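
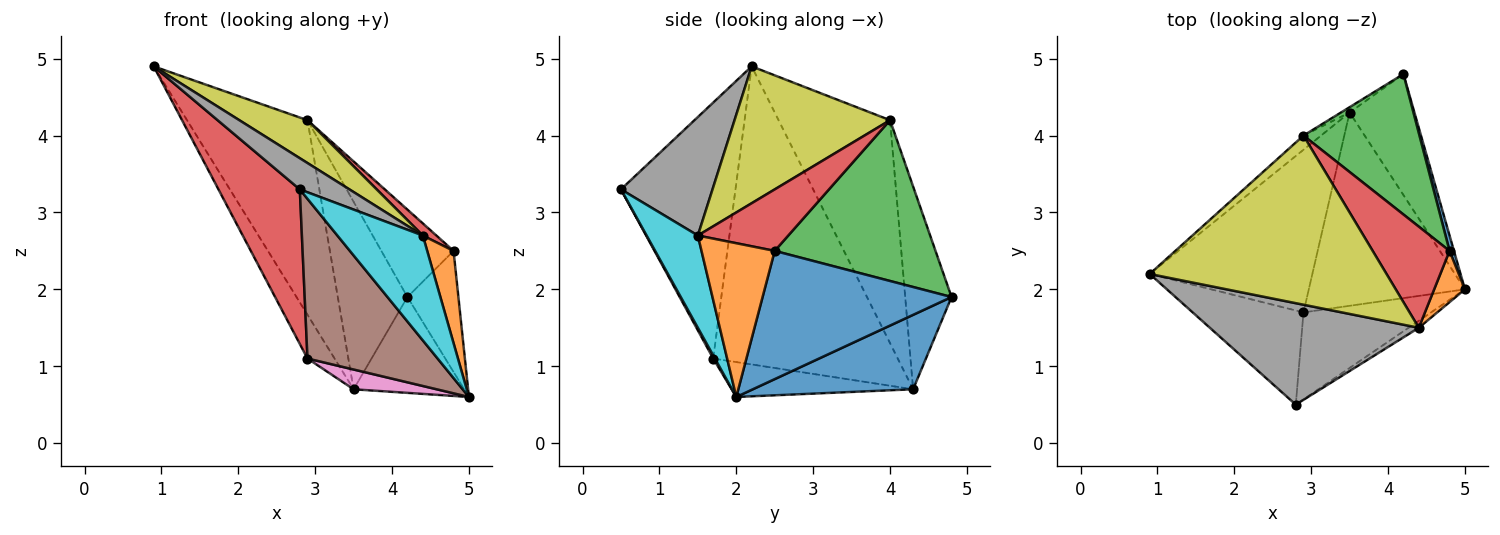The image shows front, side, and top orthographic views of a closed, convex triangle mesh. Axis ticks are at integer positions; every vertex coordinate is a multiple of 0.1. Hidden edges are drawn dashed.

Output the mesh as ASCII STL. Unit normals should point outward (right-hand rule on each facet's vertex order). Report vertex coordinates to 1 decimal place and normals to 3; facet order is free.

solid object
 facet normal 0.669 0.462 -0.583
  outer loop
   vertex 3.5 4.3 0.7
   vertex 4.2 4.8 1.9
   vertex 5.0 2.0 0.6
  endloop
 endfacet
 facet normal -0.678 0.733 -0.053
  outer loop
   vertex 2.9 4.0 4.2
   vertex 3.5 4.3 0.7
   vertex 0.9 2.2 4.9
  endloop
 endfacet
 facet normal -0.554 0.832 -0.024
  outer loop
   vertex 2.9 4.0 4.2
   vertex 4.2 4.8 1.9
   vertex 3.5 4.3 0.7
  endloop
 endfacet
 facet normal -0.769 -0.546 -0.333
  outer loop
   vertex 2.9 1.7 1.1
   vertex 2.8 0.5 3.3
   vertex 0.9 2.2 4.9
  endloop
 endfacet
 facet normal -0.871 0.128 -0.475
  outer loop
   vertex 2.9 1.7 1.1
   vertex 0.9 2.2 4.9
   vertex 3.5 4.3 0.7
  endloop
 endfacet
 facet normal 0.012 -0.878 -0.478
  outer loop
   vertex 2.9 1.7 1.1
   vertex 5.0 2.0 0.6
   vertex 2.8 0.5 3.3
  endloop
 endfacet
 facet normal -0.217 -0.099 -0.971
  outer loop
   vertex 2.9 1.7 1.1
   vertex 3.5 4.3 0.7
   vertex 5.0 2.0 0.6
  endloop
 endfacet
 facet normal 0.477 -0.258 0.840
  outer loop
   vertex 4.4 1.5 2.7
   vertex 0.9 2.2 4.9
   vertex 2.8 0.5 3.3
  endloop
 endfacet
 facet normal 0.489 -0.214 0.846
  outer loop
   vertex 4.4 1.5 2.7
   vertex 2.9 4.0 4.2
   vertex 0.9 2.2 4.9
  endloop
 endfacet
 facet normal 0.514 -0.856 -0.057
  outer loop
   vertex 4.4 1.5 2.7
   vertex 2.8 0.5 3.3
   vertex 5.0 2.0 0.6
  endloop
 endfacet
 facet normal 0.965 0.260 0.033
  outer loop
   vertex 4.8 2.5 2.5
   vertex 5.0 2.0 0.6
   vertex 4.2 4.8 1.9
  endloop
 endfacet
 facet normal 0.925 -0.333 0.185
  outer loop
   vertex 4.8 2.5 2.5
   vertex 4.4 1.5 2.7
   vertex 5.0 2.0 0.6
  endloop
 endfacet
 facet normal 0.762 0.342 0.550
  outer loop
   vertex 4.8 2.5 2.5
   vertex 4.2 4.8 1.9
   vertex 2.9 4.0 4.2
  endloop
 endfacet
 facet normal 0.622 -0.093 0.777
  outer loop
   vertex 4.8 2.5 2.5
   vertex 2.9 4.0 4.2
   vertex 4.4 1.5 2.7
  endloop
 endfacet
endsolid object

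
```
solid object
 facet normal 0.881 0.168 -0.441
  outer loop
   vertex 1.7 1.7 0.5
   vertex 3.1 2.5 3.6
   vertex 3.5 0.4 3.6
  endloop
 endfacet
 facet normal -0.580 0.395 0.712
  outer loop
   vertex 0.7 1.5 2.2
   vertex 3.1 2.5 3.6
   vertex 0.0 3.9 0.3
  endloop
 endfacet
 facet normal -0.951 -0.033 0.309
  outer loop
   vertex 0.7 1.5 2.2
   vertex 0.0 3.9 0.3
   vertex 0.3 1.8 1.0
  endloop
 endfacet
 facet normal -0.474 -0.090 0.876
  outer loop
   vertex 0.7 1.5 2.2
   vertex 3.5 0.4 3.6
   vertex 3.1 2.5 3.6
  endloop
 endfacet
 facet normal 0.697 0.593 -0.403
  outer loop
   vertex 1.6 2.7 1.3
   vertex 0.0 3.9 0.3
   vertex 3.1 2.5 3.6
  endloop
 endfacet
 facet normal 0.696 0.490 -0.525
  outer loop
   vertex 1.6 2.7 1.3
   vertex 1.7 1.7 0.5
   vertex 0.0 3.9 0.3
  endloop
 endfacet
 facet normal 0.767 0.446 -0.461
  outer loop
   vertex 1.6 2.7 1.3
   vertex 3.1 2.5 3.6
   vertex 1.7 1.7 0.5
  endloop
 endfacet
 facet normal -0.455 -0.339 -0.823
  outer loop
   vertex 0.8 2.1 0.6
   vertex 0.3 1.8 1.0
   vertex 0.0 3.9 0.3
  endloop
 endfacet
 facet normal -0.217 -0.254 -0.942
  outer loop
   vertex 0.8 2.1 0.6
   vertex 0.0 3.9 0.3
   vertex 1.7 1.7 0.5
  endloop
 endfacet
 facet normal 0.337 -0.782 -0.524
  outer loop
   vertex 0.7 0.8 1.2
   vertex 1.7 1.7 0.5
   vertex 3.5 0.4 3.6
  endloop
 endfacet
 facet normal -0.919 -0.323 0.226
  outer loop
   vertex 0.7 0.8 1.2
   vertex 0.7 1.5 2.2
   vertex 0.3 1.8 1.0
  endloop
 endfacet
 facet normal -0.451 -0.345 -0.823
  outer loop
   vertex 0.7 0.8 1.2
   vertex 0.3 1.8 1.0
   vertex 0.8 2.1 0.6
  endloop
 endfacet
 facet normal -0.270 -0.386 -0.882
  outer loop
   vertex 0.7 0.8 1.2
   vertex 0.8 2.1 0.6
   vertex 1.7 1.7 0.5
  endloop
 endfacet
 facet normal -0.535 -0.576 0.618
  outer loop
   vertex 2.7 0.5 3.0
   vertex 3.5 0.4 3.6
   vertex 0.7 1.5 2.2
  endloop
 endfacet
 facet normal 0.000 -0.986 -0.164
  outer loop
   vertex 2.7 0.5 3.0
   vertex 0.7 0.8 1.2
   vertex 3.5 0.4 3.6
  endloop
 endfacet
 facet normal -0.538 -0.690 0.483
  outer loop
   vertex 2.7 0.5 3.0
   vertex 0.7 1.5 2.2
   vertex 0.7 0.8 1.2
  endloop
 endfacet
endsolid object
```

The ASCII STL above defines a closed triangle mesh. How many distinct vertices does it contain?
10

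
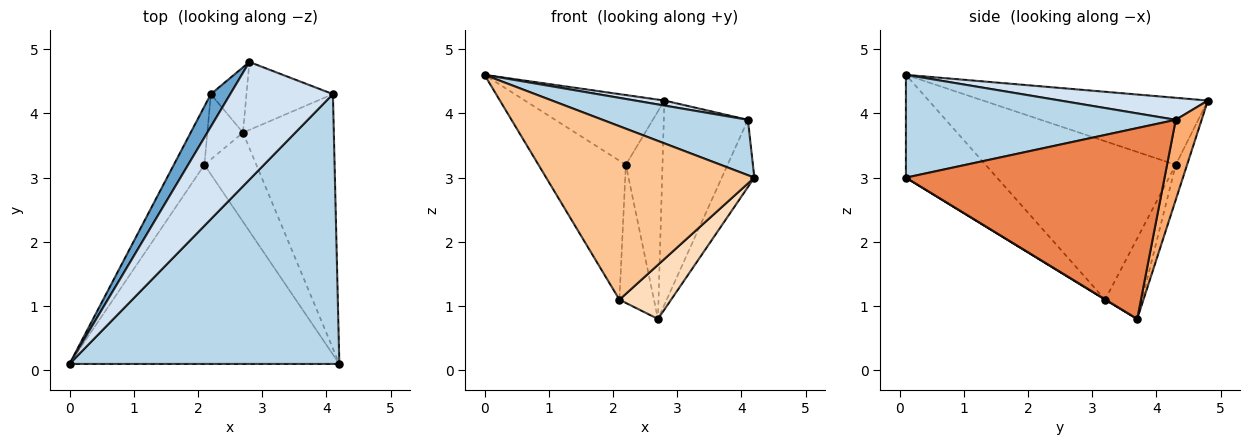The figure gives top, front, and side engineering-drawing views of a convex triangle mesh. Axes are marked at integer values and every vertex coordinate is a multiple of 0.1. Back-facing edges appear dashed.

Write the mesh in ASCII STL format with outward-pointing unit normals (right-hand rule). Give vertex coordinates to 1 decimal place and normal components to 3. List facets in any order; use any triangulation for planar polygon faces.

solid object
 facet normal -0.825 0.512 0.239
  outer loop
   vertex 2.2 4.3 3.2
   vertex 0.0 0.1 4.6
   vertex 2.8 4.8 4.2
  endloop
 endfacet
 facet normal -0.283 0.915 -0.288
  outer loop
   vertex 2.2 4.3 3.2
   vertex 2.8 4.8 4.2
   vertex 2.7 3.7 0.8
  endloop
 endfacet
 facet normal 0.350 -0.188 0.918
  outer loop
   vertex 4.1 4.3 3.9
   vertex 0.0 0.1 4.6
   vertex 4.2 0.1 3.0
  endloop
 endfacet
 facet normal 0.209 -0.042 0.977
  outer loop
   vertex 4.1 4.3 3.9
   vertex 2.8 4.8 4.2
   vertex 0.0 0.1 4.6
  endloop
 endfacet
 facet normal 0.897 0.113 -0.427
  outer loop
   vertex 4.1 4.3 3.9
   vertex 4.2 0.1 3.0
   vertex 2.7 3.7 0.8
  endloop
 endfacet
 facet normal 0.280 0.911 -0.303
  outer loop
   vertex 4.1 4.3 3.9
   vertex 2.7 3.7 0.8
   vertex 2.8 4.8 4.2
  endloop
 endfacet
 facet normal -0.276 -0.631 -0.725
  outer loop
   vertex 2.1 3.2 1.1
   vertex 4.2 0.1 3.0
   vertex 0.0 0.1 4.6
  endloop
 endfacet
 facet normal 0.006 -0.520 -0.854
  outer loop
   vertex 2.1 3.2 1.1
   vertex 2.7 3.7 0.8
   vertex 4.2 0.1 3.0
  endloop
 endfacet
 facet normal -0.895 0.411 -0.173
  outer loop
   vertex 2.1 3.2 1.1
   vertex 0.0 0.1 4.6
   vertex 2.2 4.3 3.2
  endloop
 endfacet
 facet normal -0.695 0.650 -0.307
  outer loop
   vertex 2.1 3.2 1.1
   vertex 2.2 4.3 3.2
   vertex 2.7 3.7 0.8
  endloop
 endfacet
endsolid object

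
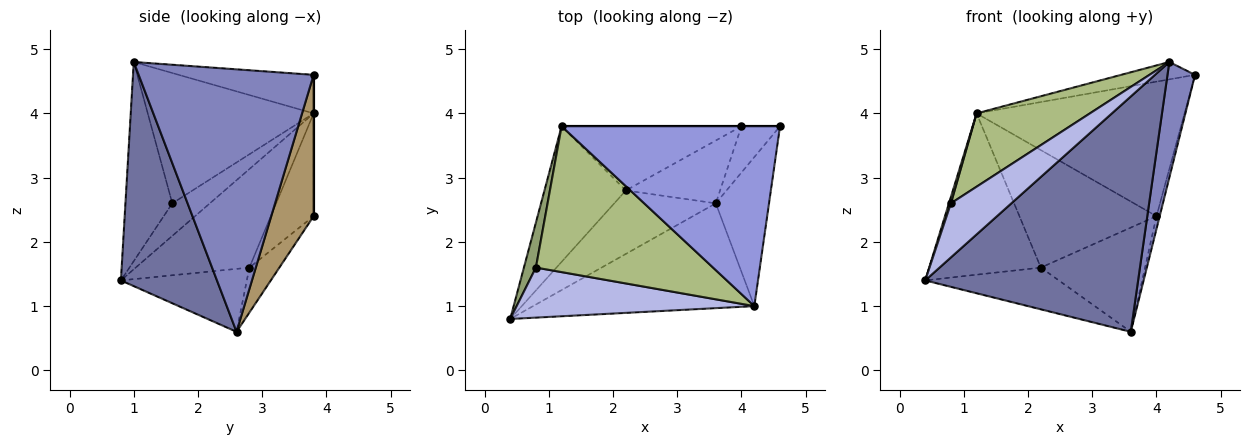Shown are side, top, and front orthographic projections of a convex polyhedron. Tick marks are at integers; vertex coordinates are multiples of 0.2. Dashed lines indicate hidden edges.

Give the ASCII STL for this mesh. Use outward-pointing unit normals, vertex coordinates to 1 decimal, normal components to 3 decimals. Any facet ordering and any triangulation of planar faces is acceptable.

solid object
 facet normal 0.381 -0.845 -0.376
  outer loop
   vertex 3.6 2.6 0.6
   vertex 4.2 1.0 4.8
   vertex 0.4 0.8 1.4
  endloop
 endfacet
 facet normal 0.969 -0.152 -0.196
  outer loop
   vertex 3.6 2.6 0.6
   vertex 4.6 3.8 4.6
   vertex 4.2 1.0 4.8
  endloop
 endfacet
 facet normal -0.173 0.095 0.980
  outer loop
   vertex 1.2 3.8 4.0
   vertex 4.2 1.0 4.8
   vertex 4.6 3.8 4.6
  endloop
 endfacet
 facet normal -0.494 -0.638 0.590
  outer loop
   vertex 0.8 1.6 2.6
   vertex 0.4 0.8 1.4
   vertex 4.2 1.0 4.8
  endloop
 endfacet
 facet normal -0.937 -0.049 0.345
  outer loop
   vertex 0.8 1.6 2.6
   vertex 1.2 3.8 4.0
   vertex 0.4 0.8 1.4
  endloop
 endfacet
 facet normal -0.549 -0.375 0.747
  outer loop
   vertex 0.8 1.6 2.6
   vertex 4.2 1.0 4.8
   vertex 1.2 3.8 4.0
  endloop
 endfacet
 facet normal -0.460 0.488 -0.742
  outer loop
   vertex 2.2 2.8 1.6
   vertex 3.6 2.6 0.6
   vertex 0.4 0.8 1.4
  endloop
 endfacet
 facet normal -0.615 0.604 -0.508
  outer loop
   vertex 2.2 2.8 1.6
   vertex 0.4 0.8 1.4
   vertex 1.2 3.8 4.0
  endloop
 endfacet
 facet normal 0.962 0.073 -0.262
  outer loop
   vertex 4.0 3.8 2.4
   vertex 4.6 3.8 4.6
   vertex 3.6 2.6 0.6
  endloop
 endfacet
 facet normal 0.000 1.000 0.000
  outer loop
   vertex 4.0 3.8 2.4
   vertex 1.2 3.8 4.0
   vertex 4.6 3.8 4.6
  endloop
 endfacet
 facet normal -0.239 0.832 -0.501
  outer loop
   vertex 4.0 3.8 2.4
   vertex 3.6 2.6 0.6
   vertex 2.2 2.8 1.6
  endloop
 endfacet
 facet normal -0.264 0.846 -0.463
  outer loop
   vertex 4.0 3.8 2.4
   vertex 2.2 2.8 1.6
   vertex 1.2 3.8 4.0
  endloop
 endfacet
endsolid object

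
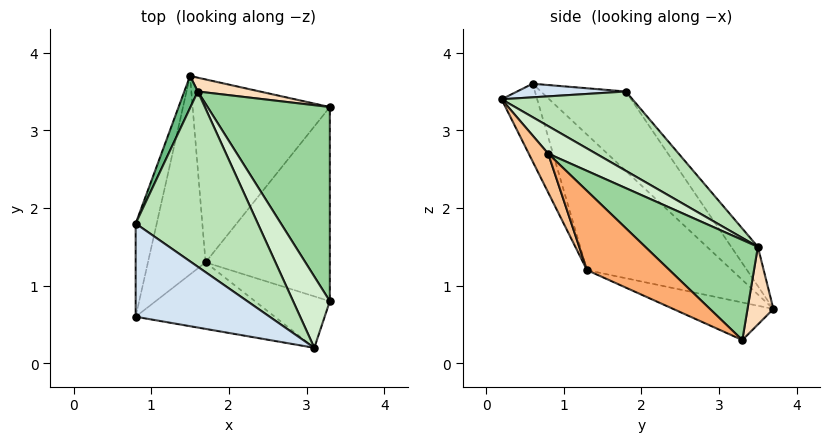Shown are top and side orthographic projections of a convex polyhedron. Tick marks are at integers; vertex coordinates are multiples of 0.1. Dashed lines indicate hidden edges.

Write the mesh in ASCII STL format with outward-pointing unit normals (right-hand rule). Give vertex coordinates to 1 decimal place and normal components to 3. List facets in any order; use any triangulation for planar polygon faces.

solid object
 facet normal -0.190 -0.921 -0.340
  outer loop
   vertex 1.7 1.3 1.2
   vertex 3.1 0.2 3.4
   vertex 0.8 0.6 3.6
  endloop
 endfacet
 facet normal -0.909 -0.156 -0.386
  outer loop
   vertex 1.7 1.3 1.2
   vertex 0.8 0.6 3.6
   vertex 1.5 3.7 0.7
  endloop
 endfacet
 facet normal -0.258 -0.218 -0.941
  outer loop
   vertex 1.7 1.3 1.2
   vertex 1.5 3.7 0.7
   vertex 3.3 3.3 0.3
  endloop
 endfacet
 facet normal 0.101 0.083 0.991
  outer loop
   vertex 0.8 1.8 3.5
   vertex 0.8 0.6 3.6
   vertex 3.1 0.2 3.4
  endloop
 endfacet
 facet normal -0.966 -0.021 -0.256
  outer loop
   vertex 0.8 1.8 3.5
   vertex 1.5 3.7 0.7
   vertex 0.8 0.6 3.6
  endloop
 endfacet
 facet normal 0.418 -0.629 -0.655
  outer loop
   vertex 3.3 0.8 2.7
   vertex 1.7 1.3 1.2
   vertex 3.3 3.3 0.3
  endloop
 endfacet
 facet normal 0.296 -0.765 -0.571
  outer loop
   vertex 3.3 0.8 2.7
   vertex 3.1 0.2 3.4
   vertex 1.7 1.3 1.2
  endloop
 endfacet
 facet normal 0.255 0.945 0.204
  outer loop
   vertex 1.6 3.5 1.5
   vertex 3.3 3.3 0.3
   vertex 1.5 3.7 0.7
  endloop
 endfacet
 facet normal -0.729 0.638 0.250
  outer loop
   vertex 1.6 3.5 1.5
   vertex 1.5 3.7 0.7
   vertex 0.8 1.8 3.5
  endloop
 endfacet
 facet normal 0.509 0.596 0.621
  outer loop
   vertex 1.6 3.5 1.5
   vertex 3.3 0.8 2.7
   vertex 3.3 3.3 0.3
  endloop
 endfacet
 facet normal 0.440 0.590 0.677
  outer loop
   vertex 1.6 3.5 1.5
   vertex 0.8 1.8 3.5
   vertex 3.1 0.2 3.4
  endloop
 endfacet
 facet normal 0.484 0.591 0.645
  outer loop
   vertex 1.6 3.5 1.5
   vertex 3.1 0.2 3.4
   vertex 3.3 0.8 2.7
  endloop
 endfacet
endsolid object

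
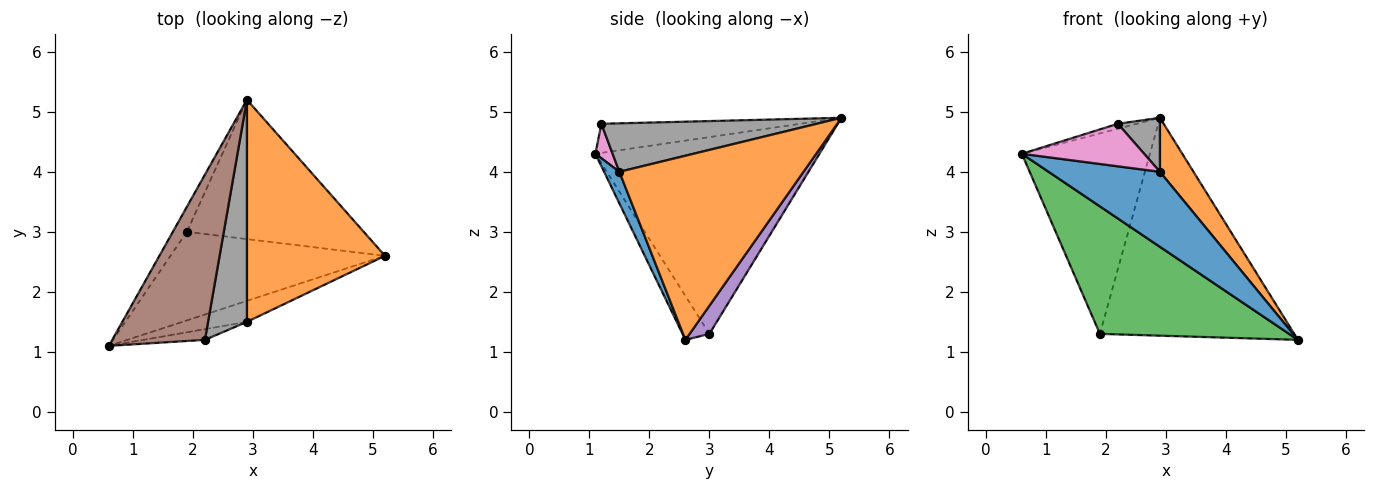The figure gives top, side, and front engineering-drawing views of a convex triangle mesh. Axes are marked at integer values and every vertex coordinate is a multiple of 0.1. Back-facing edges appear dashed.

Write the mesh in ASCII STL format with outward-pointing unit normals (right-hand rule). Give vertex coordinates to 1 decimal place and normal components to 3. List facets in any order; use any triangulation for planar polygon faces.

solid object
 facet normal 0.131 -0.955 -0.267
  outer loop
   vertex 2.9 1.5 4.0
   vertex 0.6 1.1 4.3
   vertex 5.2 2.6 1.2
  endloop
 endfacet
 facet normal 0.792 -0.144 0.594
  outer loop
   vertex 2.9 1.5 4.0
   vertex 5.2 2.6 1.2
   vertex 2.9 5.2 4.9
  endloop
 endfacet
 facet normal -0.116 -0.816 -0.567
  outer loop
   vertex 1.9 3.0 1.3
   vertex 5.2 2.6 1.2
   vertex 0.6 1.1 4.3
  endloop
 endfacet
 facet normal -0.867 0.495 -0.062
  outer loop
   vertex 1.9 3.0 1.3
   vertex 0.6 1.1 4.3
   vertex 2.9 5.2 4.9
  endloop
 endfacet
 facet normal 0.085 0.839 -0.537
  outer loop
   vertex 1.9 3.0 1.3
   vertex 2.9 5.2 4.9
   vertex 5.2 2.6 1.2
  endloop
 endfacet
 facet normal -0.300 0.029 0.954
  outer loop
   vertex 2.2 1.2 4.8
   vertex 2.9 5.2 4.9
   vertex 0.6 1.1 4.3
  endloop
 endfacet
 facet normal 0.136 -0.961 -0.242
  outer loop
   vertex 2.2 1.2 4.8
   vertex 0.6 1.1 4.3
   vertex 2.9 1.5 4.0
  endloop
 endfacet
 facet normal 0.771 -0.150 0.618
  outer loop
   vertex 2.2 1.2 4.8
   vertex 2.9 1.5 4.0
   vertex 2.9 5.2 4.9
  endloop
 endfacet
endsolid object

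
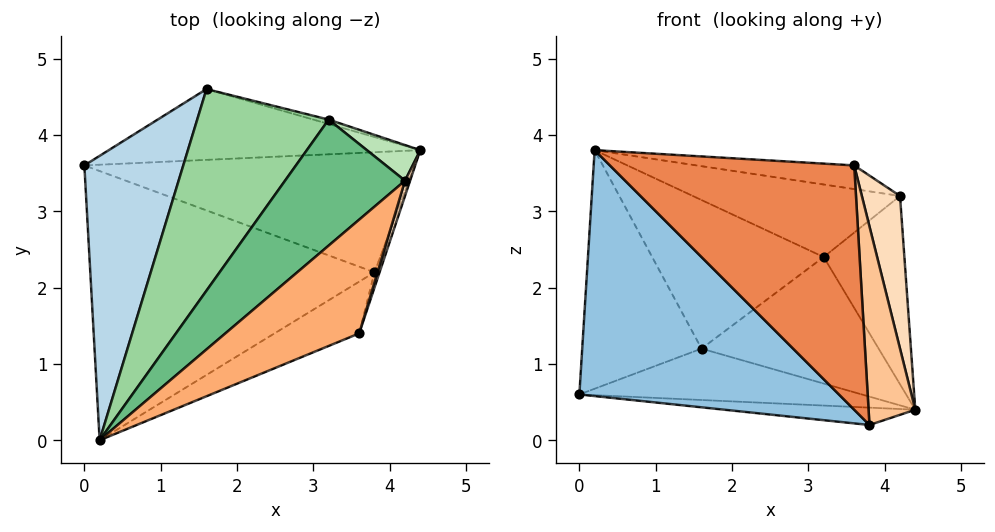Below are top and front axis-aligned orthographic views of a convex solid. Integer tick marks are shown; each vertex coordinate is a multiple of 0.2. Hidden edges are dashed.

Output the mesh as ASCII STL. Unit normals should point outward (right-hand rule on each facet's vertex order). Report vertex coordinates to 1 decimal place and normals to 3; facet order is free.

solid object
 facet normal -0.051 0.143 -0.988
  outer loop
   vertex 3.8 2.2 0.2
   vertex 0.0 3.6 0.6
   vertex 4.4 3.8 0.4
  endloop
 endfacet
 facet normal -0.310 -0.641 -0.702
  outer loop
   vertex 3.8 2.2 0.2
   vertex 0.2 0.0 3.8
   vertex 0.0 3.6 0.6
  endloop
 endfacet
 facet normal -0.567 0.529 0.631
  outer loop
   vertex 1.6 4.6 1.2
   vertex 0.0 3.6 0.6
   vertex 0.2 0.0 3.8
  endloop
 endfacet
 facet normal -0.063 0.586 -0.808
  outer loop
   vertex 1.6 4.6 1.2
   vertex 4.4 3.8 0.4
   vertex 0.0 3.6 0.6
  endloop
 endfacet
 facet normal 0.364 -0.911 -0.193
  outer loop
   vertex 3.6 1.4 3.6
   vertex 0.2 0.0 3.8
   vertex 3.8 2.2 0.2
  endloop
 endfacet
 facet normal -0.026 0.204 0.979
  outer loop
   vertex 3.6 1.4 3.6
   vertex 4.2 3.4 3.2
   vertex 0.2 0.0 3.8
  endloop
 endfacet
 facet normal 0.937 -0.348 -0.027
  outer loop
   vertex 3.6 1.4 3.6
   vertex 3.8 2.2 0.2
   vertex 4.4 3.8 0.4
  endloop
 endfacet
 facet normal 0.959 -0.282 0.028
  outer loop
   vertex 3.6 1.4 3.6
   vertex 4.4 3.8 0.4
   vertex 4.2 3.4 3.2
  endloop
 endfacet
 facet normal -0.282 0.479 0.831
  outer loop
   vertex 3.2 4.2 2.4
   vertex 0.2 0.0 3.8
   vertex 4.2 3.4 3.2
  endloop
 endfacet
 facet normal -0.414 0.540 0.733
  outer loop
   vertex 3.2 4.2 2.4
   vertex 1.6 4.6 1.2
   vertex 0.2 0.0 3.8
  endloop
 endfacet
 facet normal 0.537 0.829 0.157
  outer loop
   vertex 3.2 4.2 2.4
   vertex 4.2 3.4 3.2
   vertex 4.4 3.8 0.4
  endloop
 endfacet
 facet normal 0.266 0.963 -0.033
  outer loop
   vertex 3.2 4.2 2.4
   vertex 4.4 3.8 0.4
   vertex 1.6 4.6 1.2
  endloop
 endfacet
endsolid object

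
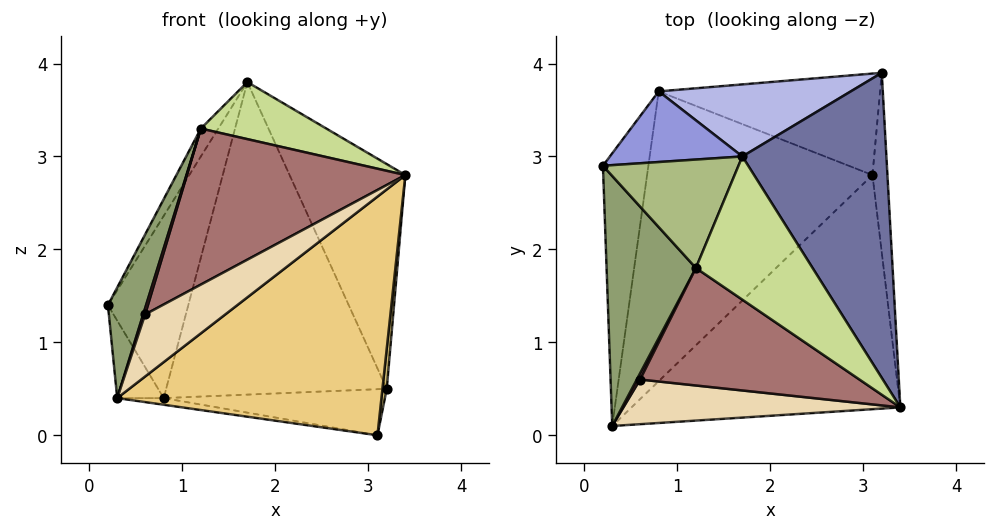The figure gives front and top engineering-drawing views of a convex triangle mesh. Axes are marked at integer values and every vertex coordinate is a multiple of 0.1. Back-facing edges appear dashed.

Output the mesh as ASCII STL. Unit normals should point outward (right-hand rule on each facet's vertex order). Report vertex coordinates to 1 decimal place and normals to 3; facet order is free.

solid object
 facet normal 0.817 0.342 0.465
  outer loop
   vertex 1.7 3.0 3.8
   vertex 3.4 0.3 2.8
   vertex 3.2 3.9 0.5
  endloop
 endfacet
 facet normal -0.891 0.124 -0.436
  outer loop
   vertex 0.8 3.7 0.4
   vertex 0.3 0.1 0.4
   vertex 0.2 2.9 1.4
  endloop
 endfacet
 facet normal -0.539 0.785 0.304
  outer loop
   vertex 0.8 3.7 0.4
   vertex 0.2 2.9 1.4
   vertex 1.7 3.0 3.8
  endloop
 endfacet
 facet normal -0.090 0.970 0.224
  outer loop
   vertex 0.8 3.7 0.4
   vertex 1.7 3.0 3.8
   vertex 3.2 3.9 0.5
  endloop
 endfacet
 facet normal -0.909 -0.169 0.381
  outer loop
   vertex 1.2 1.8 3.3
   vertex 0.2 2.9 1.4
   vertex 0.3 0.1 0.4
  endloop
 endfacet
 facet normal -0.843 0.134 0.521
  outer loop
   vertex 1.2 1.8 3.3
   vertex 1.7 3.0 3.8
   vertex 0.2 2.9 1.4
  endloop
 endfacet
 facet normal -0.041 -0.370 0.928
  outer loop
   vertex 1.2 1.8 3.3
   vertex 3.4 0.3 2.8
   vertex 1.7 3.0 3.8
  endloop
 endfacet
 facet normal 0.003 0.414 -0.910
  outer loop
   vertex 3.1 2.8 0.0
   vertex 0.8 3.7 0.4
   vertex 3.2 3.9 0.5
  endloop
 endfacet
 facet normal -0.163 0.023 -0.986
  outer loop
   vertex 3.1 2.8 0.0
   vertex 0.3 0.1 0.4
   vertex 0.8 3.7 0.4
  endloop
 endfacet
 facet normal 0.991 -0.030 -0.133
  outer loop
   vertex 3.1 2.8 0.0
   vertex 3.2 3.9 0.5
   vertex 3.4 0.3 2.8
  endloop
 endfacet
 facet normal 0.507 -0.615 -0.604
  outer loop
   vertex 3.1 2.8 0.0
   vertex 3.4 0.3 2.8
   vertex 0.3 0.1 0.4
  endloop
 endfacet
 facet normal -0.371 -0.754 0.542
  outer loop
   vertex 0.6 0.6 1.3
   vertex 0.3 0.1 0.4
   vertex 3.4 0.3 2.8
  endloop
 endfacet
 facet normal -0.378 -0.740 0.557
  outer loop
   vertex 0.6 0.6 1.3
   vertex 3.4 0.3 2.8
   vertex 1.2 1.8 3.3
  endloop
 endfacet
 facet normal -0.686 -0.514 0.514
  outer loop
   vertex 0.6 0.6 1.3
   vertex 1.2 1.8 3.3
   vertex 0.3 0.1 0.4
  endloop
 endfacet
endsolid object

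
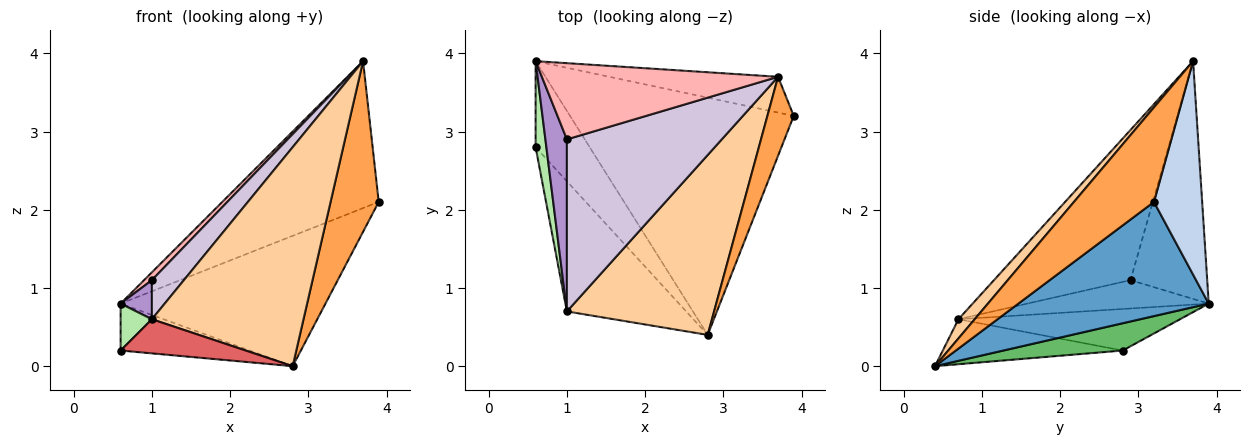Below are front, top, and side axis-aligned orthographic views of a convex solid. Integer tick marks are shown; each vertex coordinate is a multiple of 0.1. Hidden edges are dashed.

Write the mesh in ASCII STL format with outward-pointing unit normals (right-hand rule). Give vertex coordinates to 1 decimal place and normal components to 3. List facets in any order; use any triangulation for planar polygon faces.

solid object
 facet normal 0.408 0.440 -0.800
  outer loop
   vertex 2.8 0.4 0.0
   vertex 0.6 3.9 0.8
   vertex 3.9 3.2 2.1
  endloop
 endfacet
 facet normal 0.287 0.931 -0.227
  outer loop
   vertex 3.7 3.7 3.9
   vertex 3.9 3.2 2.1
   vertex 0.6 3.9 0.8
  endloop
 endfacet
 facet normal 0.834 -0.501 0.232
  outer loop
   vertex 3.7 3.7 3.9
   vertex 2.8 0.4 0.0
   vertex 3.9 3.2 2.1
  endloop
 endfacet
 facet normal 0.083 -0.770 0.633
  outer loop
   vertex 1.0 0.7 0.6
   vertex 2.8 0.4 0.0
   vertex 3.7 3.7 3.9
  endloop
 endfacet
 facet normal 0.405 0.438 -0.803
  outer loop
   vertex 0.6 2.8 0.2
   vertex 0.6 3.9 0.8
   vertex 2.8 0.4 0.0
  endloop
 endfacet
 facet normal -0.959 -0.135 0.248
  outer loop
   vertex 0.6 2.8 0.2
   vertex 1.0 0.7 0.6
   vertex 0.6 3.9 0.8
  endloop
 endfacet
 facet normal -0.343 -0.238 -0.909
  outer loop
   vertex 0.6 2.8 0.2
   vertex 2.8 0.4 0.0
   vertex 1.0 0.7 0.6
  endloop
 endfacet
 facet normal -0.708 -0.072 0.703
  outer loop
   vertex 1.0 2.9 1.1
   vertex 3.7 3.7 3.9
   vertex 0.6 3.9 0.8
  endloop
 endfacet
 facet normal -0.789 -0.136 0.599
  outer loop
   vertex 1.0 2.9 1.1
   vertex 0.6 3.9 0.8
   vertex 1.0 0.7 0.6
  endloop
 endfacet
 facet normal -0.687 -0.161 0.709
  outer loop
   vertex 1.0 2.9 1.1
   vertex 1.0 0.7 0.6
   vertex 3.7 3.7 3.9
  endloop
 endfacet
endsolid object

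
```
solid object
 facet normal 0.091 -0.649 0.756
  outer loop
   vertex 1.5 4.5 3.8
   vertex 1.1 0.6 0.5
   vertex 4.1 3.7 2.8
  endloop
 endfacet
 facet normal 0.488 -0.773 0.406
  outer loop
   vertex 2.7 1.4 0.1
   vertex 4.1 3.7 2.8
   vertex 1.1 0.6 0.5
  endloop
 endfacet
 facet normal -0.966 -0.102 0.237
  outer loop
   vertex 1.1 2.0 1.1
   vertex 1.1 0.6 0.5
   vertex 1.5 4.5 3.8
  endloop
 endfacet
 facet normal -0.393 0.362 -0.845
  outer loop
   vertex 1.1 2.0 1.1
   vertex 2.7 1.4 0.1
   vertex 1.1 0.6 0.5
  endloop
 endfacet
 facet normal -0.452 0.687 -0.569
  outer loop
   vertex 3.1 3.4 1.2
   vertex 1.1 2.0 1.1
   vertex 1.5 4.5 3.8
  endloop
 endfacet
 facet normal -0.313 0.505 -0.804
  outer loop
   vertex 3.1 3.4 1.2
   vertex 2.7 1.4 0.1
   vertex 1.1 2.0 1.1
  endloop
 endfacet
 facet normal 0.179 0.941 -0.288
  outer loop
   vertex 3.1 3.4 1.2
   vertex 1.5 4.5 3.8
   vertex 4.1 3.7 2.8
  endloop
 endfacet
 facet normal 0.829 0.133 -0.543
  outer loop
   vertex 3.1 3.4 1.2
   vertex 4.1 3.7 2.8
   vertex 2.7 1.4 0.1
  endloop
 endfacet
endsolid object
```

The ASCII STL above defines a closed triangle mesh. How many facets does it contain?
8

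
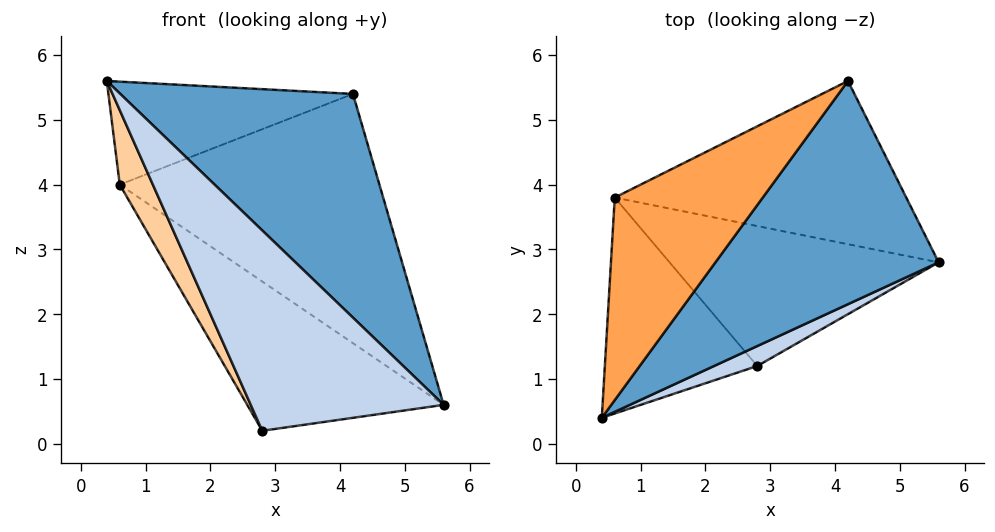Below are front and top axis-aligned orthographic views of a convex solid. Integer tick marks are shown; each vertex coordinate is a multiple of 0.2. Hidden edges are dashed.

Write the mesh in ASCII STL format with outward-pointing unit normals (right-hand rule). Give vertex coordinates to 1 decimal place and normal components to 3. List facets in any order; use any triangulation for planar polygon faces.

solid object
 facet normal 0.709 -0.499 0.498
  outer loop
   vertex 4.2 5.6 5.4
   vertex 0.4 0.4 5.6
   vertex 5.6 2.8 0.6
  endloop
 endfacet
 facet normal 0.485 -0.870 0.087
  outer loop
   vertex 2.8 1.2 0.2
   vertex 5.6 2.8 0.6
   vertex 0.4 0.4 5.6
  endloop
 endfacet
 facet normal -0.497 0.393 0.773
  outer loop
   vertex 0.6 3.8 4.0
   vertex 0.4 0.4 5.6
   vertex 4.2 5.6 5.4
  endloop
 endfacet
 facet normal -0.896 -0.145 -0.420
  outer loop
   vertex 0.6 3.8 4.0
   vertex 2.8 1.2 0.2
   vertex 0.4 0.4 5.6
  endloop
 endfacet
 facet normal -0.201 0.819 -0.537
  outer loop
   vertex 0.6 3.8 4.0
   vertex 4.2 5.6 5.4
   vertex 5.6 2.8 0.6
  endloop
 endfacet
 facet normal -0.304 0.695 -0.652
  outer loop
   vertex 0.6 3.8 4.0
   vertex 5.6 2.8 0.6
   vertex 2.8 1.2 0.2
  endloop
 endfacet
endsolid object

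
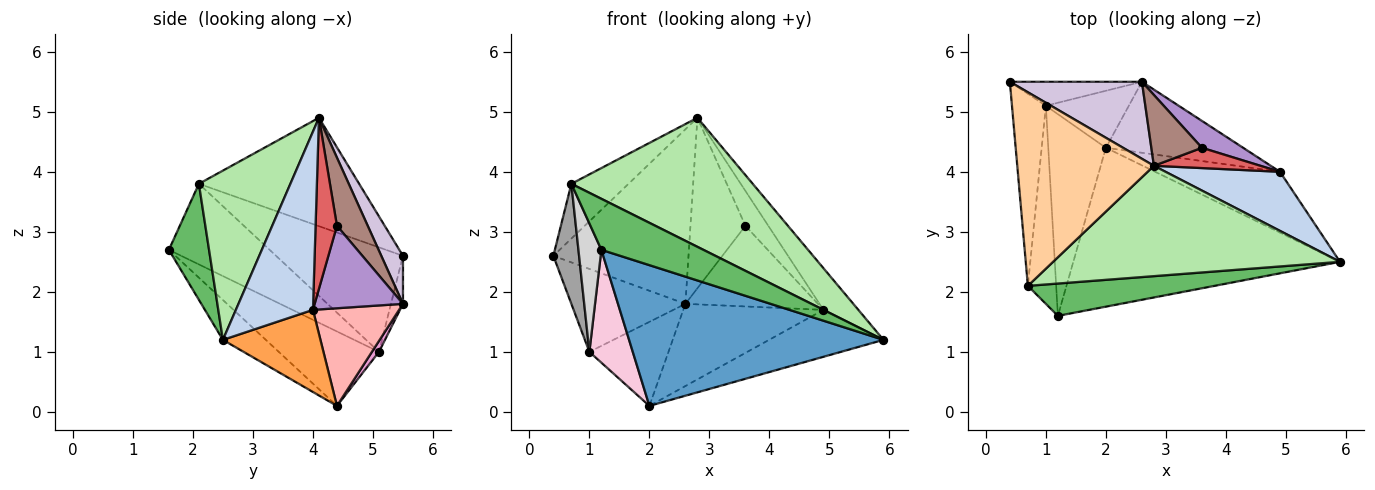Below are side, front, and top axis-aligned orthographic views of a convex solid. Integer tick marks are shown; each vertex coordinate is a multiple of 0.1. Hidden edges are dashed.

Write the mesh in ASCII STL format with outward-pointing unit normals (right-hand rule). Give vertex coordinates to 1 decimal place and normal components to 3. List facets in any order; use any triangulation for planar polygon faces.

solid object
 facet normal -0.111 -0.659 -0.744
  outer loop
   vertex 2.0 4.4 0.1
   vertex 5.9 2.5 1.2
   vertex 1.2 1.6 2.7
  endloop
 endfacet
 facet normal 0.786 0.356 0.505
  outer loop
   vertex 4.9 4.0 1.7
   vertex 2.8 4.1 4.9
   vertex 5.9 2.5 1.2
  endloop
 endfacet
 facet normal 0.462 0.542 -0.702
  outer loop
   vertex 4.9 4.0 1.7
   vertex 5.9 2.5 1.2
   vertex 2.0 4.4 0.1
  endloop
 endfacet
 facet normal -0.607 0.216 0.765
  outer loop
   vertex 0.7 2.1 3.8
   vertex 2.8 4.1 4.9
   vertex 0.4 5.5 2.6
  endloop
 endfacet
 facet normal 0.316 -0.802 0.508
  outer loop
   vertex 0.7 2.1 3.8
   vertex 1.2 1.6 2.7
   vertex 5.9 2.5 1.2
  endloop
 endfacet
 facet normal 0.358 -0.710 0.607
  outer loop
   vertex 0.7 2.1 3.8
   vertex 5.9 2.5 1.2
   vertex 2.8 4.1 4.9
  endloop
 endfacet
 facet normal 0.628 0.672 0.391
  outer loop
   vertex 3.6 4.4 3.1
   vertex 2.8 4.1 4.9
   vertex 4.9 4.0 1.7
  endloop
 endfacet
 facet normal 0.422 0.686 -0.593
  outer loop
   vertex 2.6 5.5 1.8
   vertex 4.9 4.0 1.7
   vertex 2.0 4.4 0.1
  endloop
 endfacet
 facet normal 0.535 0.802 0.267
  outer loop
   vertex 2.6 5.5 1.8
   vertex 3.6 4.4 3.1
   vertex 4.9 4.0 1.7
  endloop
 endfacet
 facet normal 0.145 0.905 0.399
  outer loop
   vertex 2.6 5.5 1.8
   vertex 0.4 5.5 2.6
   vertex 2.8 4.1 4.9
  endloop
 endfacet
 facet normal 0.459 0.820 0.341
  outer loop
   vertex 2.6 5.5 1.8
   vertex 2.8 4.1 4.9
   vertex 3.6 4.4 3.1
  endloop
 endfacet
 facet normal -0.101 0.956 -0.277
  outer loop
   vertex 1.0 5.1 1.0
   vertex 0.4 5.5 2.6
   vertex 2.6 5.5 1.8
  endloop
 endfacet
 facet normal 0.074 0.825 -0.560
  outer loop
   vertex 1.0 5.1 1.0
   vertex 2.6 5.5 1.8
   vertex 2.0 4.4 0.1
  endloop
 endfacet
 facet normal -0.748 -0.324 -0.579
  outer loop
   vertex 1.0 5.1 1.0
   vertex 2.0 4.4 0.1
   vertex 1.2 1.6 2.7
  endloop
 endfacet
 facet normal -0.934 -0.189 -0.303
  outer loop
   vertex 1.0 5.1 1.0
   vertex 0.7 2.1 3.8
   vertex 0.4 5.5 2.6
  endloop
 endfacet
 facet normal -0.923 -0.210 -0.324
  outer loop
   vertex 1.0 5.1 1.0
   vertex 1.2 1.6 2.7
   vertex 0.7 2.1 3.8
  endloop
 endfacet
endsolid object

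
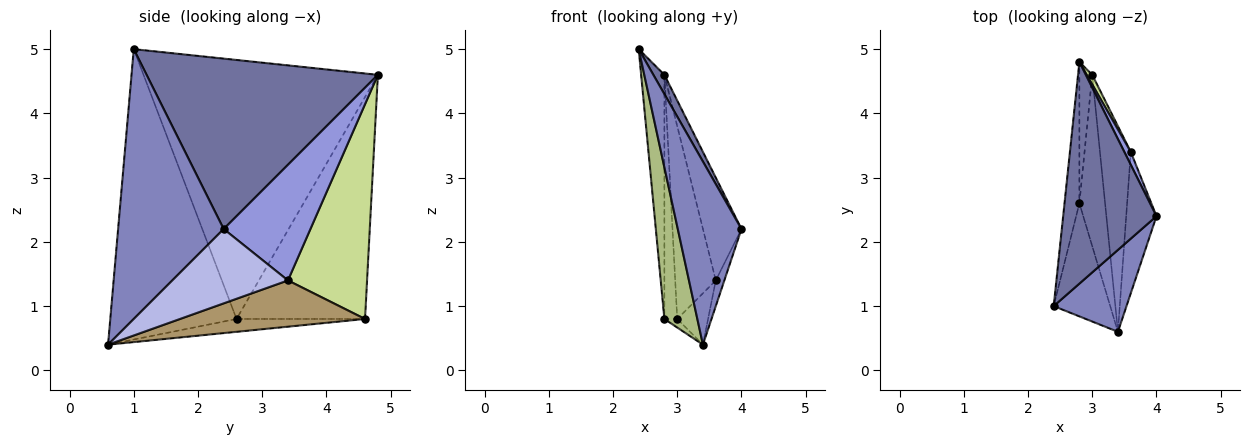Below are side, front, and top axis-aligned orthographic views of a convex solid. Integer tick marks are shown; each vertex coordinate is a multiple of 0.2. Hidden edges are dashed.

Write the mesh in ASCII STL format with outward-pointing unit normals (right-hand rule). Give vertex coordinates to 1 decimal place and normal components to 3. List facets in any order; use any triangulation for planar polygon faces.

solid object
 facet normal 0.876 -0.042 0.480
  outer loop
   vertex 2.8 4.8 4.6
   vertex 2.4 1.0 5.0
   vertex 4.0 2.4 2.2
  endloop
 endfacet
 facet normal 0.834 -0.503 0.225
  outer loop
   vertex 3.4 0.6 0.4
   vertex 4.0 2.4 2.2
   vertex 2.4 1.0 5.0
  endloop
 endfacet
 facet normal 0.913 0.406 0.051
  outer loop
   vertex 3.6 3.4 1.4
   vertex 2.8 4.8 4.6
   vertex 4.0 2.4 2.2
  endloop
 endfacet
 facet normal 0.924 0.068 -0.376
  outer loop
   vertex 3.6 3.4 1.4
   vertex 4.0 2.4 2.2
   vertex 3.4 0.6 0.4
  endloop
 endfacet
 facet normal -0.993 0.099 -0.057
  outer loop
   vertex 2.8 2.6 0.8
   vertex 2.4 1.0 5.0
   vertex 2.8 4.8 4.6
  endloop
 endfacet
 facet normal -0.951 -0.248 -0.185
  outer loop
   vertex 2.8 2.6 0.8
   vertex 3.4 0.6 0.4
   vertex 2.4 1.0 5.0
  endloop
 endfacet
 facet normal 0.890 0.456 0.023
  outer loop
   vertex 3.0 4.6 0.8
   vertex 2.8 4.8 4.6
   vertex 3.6 3.4 1.4
  endloop
 endfacet
 facet normal -0.993 0.099 -0.058
  outer loop
   vertex 3.0 4.6 0.8
   vertex 2.8 2.6 0.8
   vertex 2.8 4.8 4.6
  endloop
 endfacet
 facet normal 0.824 0.137 -0.549
  outer loop
   vertex 3.0 4.6 0.8
   vertex 3.6 3.4 1.4
   vertex 3.4 0.6 0.4
  endloop
 endfacet
 facet normal -0.447 0.045 -0.894
  outer loop
   vertex 3.0 4.6 0.8
   vertex 3.4 0.6 0.4
   vertex 2.8 2.6 0.8
  endloop
 endfacet
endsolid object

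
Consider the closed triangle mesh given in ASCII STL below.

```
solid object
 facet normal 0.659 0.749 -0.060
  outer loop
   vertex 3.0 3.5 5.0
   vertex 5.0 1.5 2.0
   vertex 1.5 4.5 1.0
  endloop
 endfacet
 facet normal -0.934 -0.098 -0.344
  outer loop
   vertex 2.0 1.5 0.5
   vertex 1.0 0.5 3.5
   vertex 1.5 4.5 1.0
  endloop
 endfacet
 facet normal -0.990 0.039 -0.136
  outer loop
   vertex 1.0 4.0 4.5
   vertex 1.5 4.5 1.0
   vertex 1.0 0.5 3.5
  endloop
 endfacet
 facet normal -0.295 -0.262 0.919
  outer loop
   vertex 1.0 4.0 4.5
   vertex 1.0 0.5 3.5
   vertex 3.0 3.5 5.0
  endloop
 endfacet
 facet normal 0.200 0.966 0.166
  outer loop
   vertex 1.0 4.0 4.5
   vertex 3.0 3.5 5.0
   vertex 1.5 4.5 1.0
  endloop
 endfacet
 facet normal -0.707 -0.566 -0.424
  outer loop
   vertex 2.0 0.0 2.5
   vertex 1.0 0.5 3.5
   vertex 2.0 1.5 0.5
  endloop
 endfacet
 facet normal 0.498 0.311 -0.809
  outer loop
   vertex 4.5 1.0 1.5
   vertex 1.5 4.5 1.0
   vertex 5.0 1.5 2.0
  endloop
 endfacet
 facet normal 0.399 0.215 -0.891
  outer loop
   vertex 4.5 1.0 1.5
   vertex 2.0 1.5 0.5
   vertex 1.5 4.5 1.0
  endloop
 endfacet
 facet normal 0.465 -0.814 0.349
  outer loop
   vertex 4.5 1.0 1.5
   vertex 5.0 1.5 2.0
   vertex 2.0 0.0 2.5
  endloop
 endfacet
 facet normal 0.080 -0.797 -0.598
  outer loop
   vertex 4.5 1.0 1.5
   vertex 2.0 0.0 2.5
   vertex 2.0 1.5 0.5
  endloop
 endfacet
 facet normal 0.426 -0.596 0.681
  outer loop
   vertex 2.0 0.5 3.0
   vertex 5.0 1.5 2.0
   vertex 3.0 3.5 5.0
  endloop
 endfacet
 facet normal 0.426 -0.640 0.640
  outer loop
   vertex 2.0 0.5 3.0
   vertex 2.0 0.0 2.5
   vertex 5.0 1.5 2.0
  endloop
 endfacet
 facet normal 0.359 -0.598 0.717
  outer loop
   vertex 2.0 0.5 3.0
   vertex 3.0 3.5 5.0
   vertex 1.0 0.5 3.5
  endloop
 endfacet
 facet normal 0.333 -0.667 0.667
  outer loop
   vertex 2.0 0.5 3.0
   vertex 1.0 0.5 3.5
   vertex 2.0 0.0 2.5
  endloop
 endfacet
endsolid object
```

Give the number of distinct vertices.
9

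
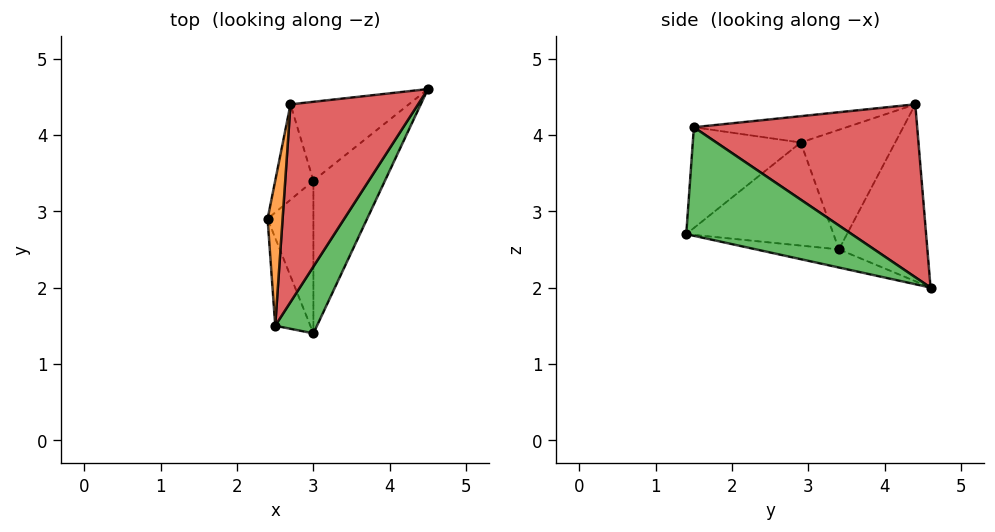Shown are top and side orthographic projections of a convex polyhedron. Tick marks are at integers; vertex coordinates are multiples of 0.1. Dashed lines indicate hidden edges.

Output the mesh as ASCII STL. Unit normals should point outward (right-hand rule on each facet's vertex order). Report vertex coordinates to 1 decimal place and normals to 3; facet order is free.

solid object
 facet normal -0.938 -0.114 -0.327
  outer loop
   vertex 2.5 1.5 4.1
   vertex 2.4 2.9 3.9
   vertex 3.0 1.4 2.7
  endloop
 endfacet
 facet normal -0.869 0.009 0.495
  outer loop
   vertex 2.5 1.5 4.1
   vertex 2.7 4.4 4.4
   vertex 2.4 2.9 3.9
  endloop
 endfacet
 facet normal 0.878 -0.338 0.338
  outer loop
   vertex 2.5 1.5 4.1
   vertex 3.0 1.4 2.7
   vertex 4.5 4.6 2.0
  endloop
 endfacet
 facet normal 0.799 -0.116 0.590
  outer loop
   vertex 2.5 1.5 4.1
   vertex 4.5 4.6 2.0
   vertex 2.7 4.4 4.4
  endloop
 endfacet
 facet normal -0.913 -0.041 -0.406
  outer loop
   vertex 3.0 3.4 2.5
   vertex 3.0 1.4 2.7
   vertex 2.4 2.9 3.9
  endloop
 endfacet
 facet normal -0.244 -0.096 -0.965
  outer loop
   vertex 3.0 3.4 2.5
   vertex 4.5 4.6 2.0
   vertex 3.0 1.4 2.7
  endloop
 endfacet
 facet normal -0.915 0.280 -0.292
  outer loop
   vertex 3.0 3.4 2.5
   vertex 2.4 2.9 3.9
   vertex 2.7 4.4 4.4
  endloop
 endfacet
 facet normal -0.647 0.628 -0.433
  outer loop
   vertex 3.0 3.4 2.5
   vertex 2.7 4.4 4.4
   vertex 4.5 4.6 2.0
  endloop
 endfacet
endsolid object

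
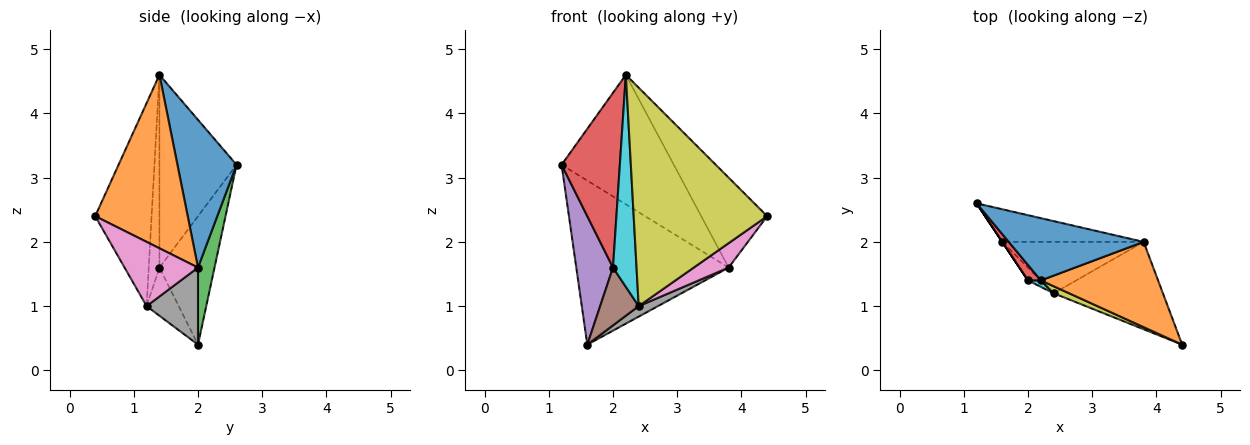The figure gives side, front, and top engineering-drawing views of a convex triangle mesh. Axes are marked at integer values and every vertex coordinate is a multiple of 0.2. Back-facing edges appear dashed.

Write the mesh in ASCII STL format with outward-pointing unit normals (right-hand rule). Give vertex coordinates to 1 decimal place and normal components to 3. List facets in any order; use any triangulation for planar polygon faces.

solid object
 facet normal 0.429 0.814 0.392
  outer loop
   vertex 3.8 2.0 1.6
   vertex 1.2 2.6 3.2
   vertex 2.2 1.4 4.6
  endloop
 endfacet
 facet normal 0.713 0.509 0.482
  outer loop
   vertex 3.8 2.0 1.6
   vertex 2.2 1.4 4.6
   vertex 4.4 0.4 2.4
  endloop
 endfacet
 facet normal 0.106 0.975 -0.194
  outer loop
   vertex 3.8 2.0 1.6
   vertex 1.6 2.0 0.4
   vertex 1.2 2.6 3.2
  endloop
 endfacet
 facet normal -0.797 -0.602 0.053
  outer loop
   vertex 2.0 1.4 1.6
   vertex 2.2 1.4 4.6
   vertex 1.2 2.6 3.2
  endloop
 endfacet
 facet normal -0.832 -0.555 0.000
  outer loop
   vertex 2.0 1.4 1.6
   vertex 1.2 2.6 3.2
   vertex 1.6 2.0 0.4
  endloop
 endfacet
 facet normal -0.631 -0.757 -0.168
  outer loop
   vertex 2.4 1.2 1.0
   vertex 2.0 1.4 1.6
   vertex 1.6 2.0 0.4
  endloop
 endfacet
 facet normal 0.493 -0.234 -0.838
  outer loop
   vertex 2.4 1.2 1.0
   vertex 3.8 2.0 1.6
   vertex 4.4 0.4 2.4
  endloop
 endfacet
 facet normal 0.471 -0.177 -0.864
  outer loop
   vertex 2.4 1.2 1.0
   vertex 1.6 2.0 0.4
   vertex 3.8 2.0 1.6
  endloop
 endfacet
 facet normal -0.389 -0.921 0.030
  outer loop
   vertex 2.4 1.2 1.0
   vertex 4.4 0.4 2.4
   vertex 2.2 1.4 4.6
  endloop
 endfacet
 facet normal -0.414 -0.910 0.028
  outer loop
   vertex 2.4 1.2 1.0
   vertex 2.2 1.4 4.6
   vertex 2.0 1.4 1.6
  endloop
 endfacet
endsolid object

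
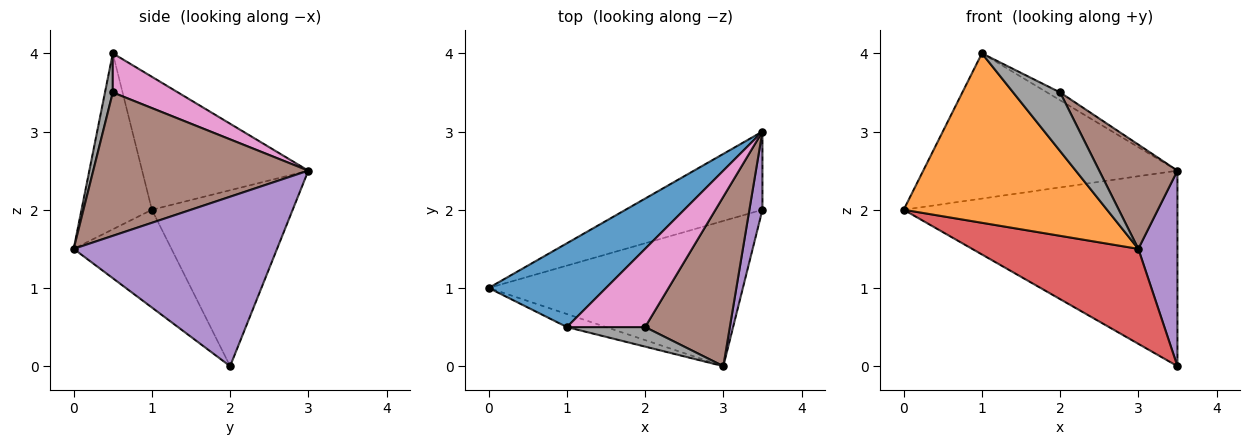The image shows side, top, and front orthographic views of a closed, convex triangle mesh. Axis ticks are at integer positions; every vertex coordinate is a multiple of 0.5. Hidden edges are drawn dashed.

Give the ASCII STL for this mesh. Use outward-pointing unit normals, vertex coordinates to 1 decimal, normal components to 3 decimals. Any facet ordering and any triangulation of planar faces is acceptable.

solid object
 facet normal -0.493 0.754 0.435
  outer loop
   vertex 1.0 0.5 4.0
   vertex 3.5 3.0 2.5
   vertex 0.0 1.0 2.0
  endloop
 endfacet
 facet normal -0.326 -0.942 -0.072
  outer loop
   vertex 1.0 0.5 4.0
   vertex 0.0 1.0 2.0
   vertex 3.0 0.0 1.5
  endloop
 endfacet
 facet normal -0.431 0.838 -0.335
  outer loop
   vertex 3.5 2.0 0.0
   vertex 0.0 1.0 2.0
   vertex 3.5 3.0 2.5
  endloop
 endfacet
 facet normal -0.306 -0.521 -0.797
  outer loop
   vertex 3.5 2.0 0.0
   vertex 3.0 0.0 1.5
   vertex 0.0 1.0 2.0
  endloop
 endfacet
 facet normal 0.979 -0.188 0.075
  outer loop
   vertex 3.5 2.0 0.0
   vertex 3.5 3.0 2.5
   vertex 3.0 0.0 1.5
  endloop
 endfacet
 facet normal 0.822 -0.299 0.485
  outer loop
   vertex 2.0 0.5 3.5
   vertex 3.0 0.0 1.5
   vertex 3.5 3.0 2.5
  endloop
 endfacet
 facet normal 0.445 0.089 0.891
  outer loop
   vertex 2.0 0.5 3.5
   vertex 3.5 3.0 2.5
   vertex 1.0 0.5 4.0
  endloop
 endfacet
 facet normal 0.156 -0.937 0.312
  outer loop
   vertex 2.0 0.5 3.5
   vertex 1.0 0.5 4.0
   vertex 3.0 0.0 1.5
  endloop
 endfacet
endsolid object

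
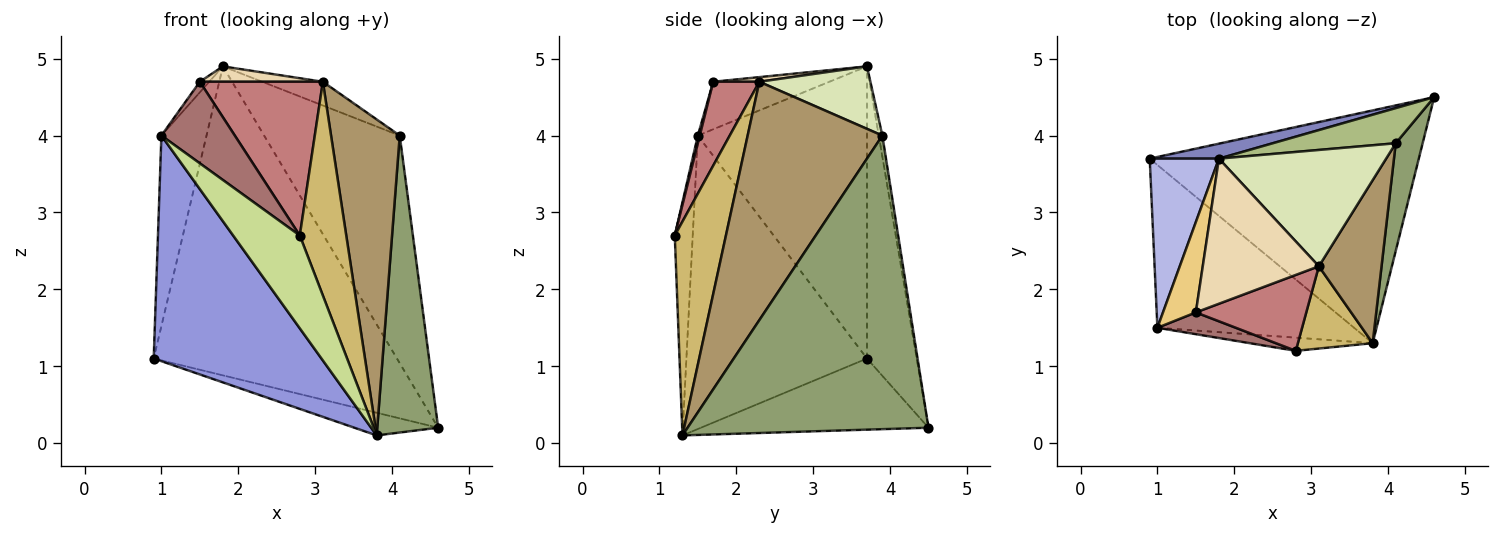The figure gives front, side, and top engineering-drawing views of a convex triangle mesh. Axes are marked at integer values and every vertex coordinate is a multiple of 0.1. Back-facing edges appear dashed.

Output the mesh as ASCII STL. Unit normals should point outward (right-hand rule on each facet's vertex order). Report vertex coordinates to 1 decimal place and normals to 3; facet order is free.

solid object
 facet normal -0.254 0.094 -0.963
  outer loop
   vertex 3.8 1.3 0.1
   vertex 0.9 3.7 1.1
   vertex 4.6 4.5 0.2
  endloop
 endfacet
 facet normal -0.200 0.979 0.047
  outer loop
   vertex 1.8 3.7 4.9
   vertex 4.6 4.5 0.2
   vertex 0.9 3.7 1.1
  endloop
 endfacet
 facet normal -0.658 -0.611 -0.441
  outer loop
   vertex 1.0 1.5 4.0
   vertex 0.9 3.7 1.1
   vertex 3.8 1.3 0.1
  endloop
 endfacet
 facet normal -0.942 0.251 0.223
  outer loop
   vertex 1.0 1.5 4.0
   vertex 1.8 3.7 4.9
   vertex 0.9 3.7 1.1
  endloop
 endfacet
 facet normal 0.966 -0.244 0.089
  outer loop
   vertex 4.1 3.9 4.0
   vertex 3.8 1.3 0.1
   vertex 4.6 4.5 0.2
  endloop
 endfacet
 facet normal -0.026 0.988 0.153
  outer loop
   vertex 4.1 3.9 4.0
   vertex 4.6 4.5 0.2
   vertex 1.8 3.7 4.9
  endloop
 endfacet
 facet normal -0.258 -0.957 -0.136
  outer loop
   vertex 2.8 1.2 2.7
   vertex 1.0 1.5 4.0
   vertex 3.8 1.3 0.1
  endloop
 endfacet
 facet normal 0.344 0.188 0.920
  outer loop
   vertex 3.1 2.3 4.7
   vertex 4.1 3.9 4.0
   vertex 1.8 3.7 4.9
  endloop
 endfacet
 facet normal 0.867 -0.442 0.228
  outer loop
   vertex 3.1 2.3 4.7
   vertex 3.8 1.3 0.1
   vertex 4.1 3.9 4.0
  endloop
 endfacet
 facet normal 0.717 -0.651 0.251
  outer loop
   vertex 3.1 2.3 4.7
   vertex 2.8 1.2 2.7
   vertex 3.8 1.3 0.1
  endloop
 endfacet
 facet normal -0.821 0.066 0.567
  outer loop
   vertex 1.5 1.7 4.7
   vertex 1.8 3.7 4.9
   vertex 1.0 1.5 4.0
  endloop
 endfacet
 facet normal 0.039 -0.105 0.994
  outer loop
   vertex 1.5 1.7 4.7
   vertex 3.1 2.3 4.7
   vertex 1.8 3.7 4.9
  endloop
 endfacet
 facet normal 0.025 -0.966 0.258
  outer loop
   vertex 1.5 1.7 4.7
   vertex 1.0 1.5 4.0
   vertex 2.8 1.2 2.7
  endloop
 endfacet
 facet normal 0.319 -0.850 0.420
  outer loop
   vertex 1.5 1.7 4.7
   vertex 2.8 1.2 2.7
   vertex 3.1 2.3 4.7
  endloop
 endfacet
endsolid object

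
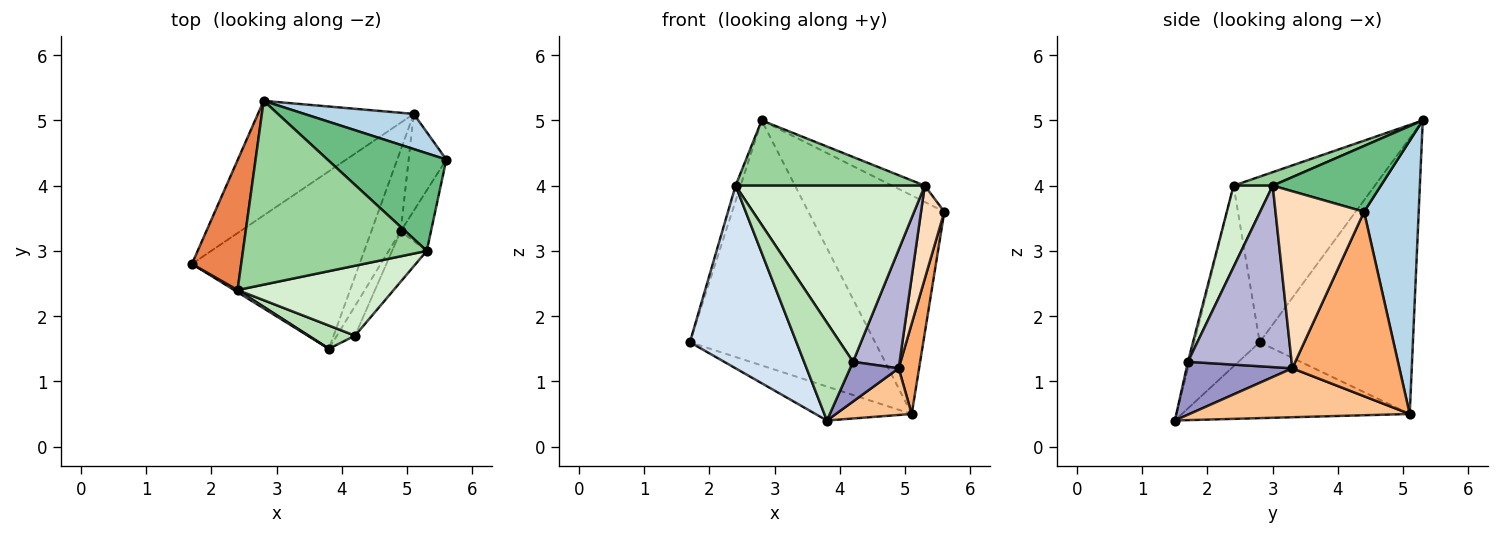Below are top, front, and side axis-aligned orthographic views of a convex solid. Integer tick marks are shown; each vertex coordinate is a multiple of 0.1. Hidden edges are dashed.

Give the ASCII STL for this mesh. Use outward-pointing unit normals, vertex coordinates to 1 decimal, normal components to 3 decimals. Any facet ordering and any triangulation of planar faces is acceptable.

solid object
 facet normal -0.406 0.172 -0.897
  outer loop
   vertex 5.1 5.1 0.5
   vertex 3.8 1.5 0.4
   vertex 1.7 2.8 1.6
  endloop
 endfacet
 facet normal -0.600 0.725 -0.339
  outer loop
   vertex 5.1 5.1 0.5
   vertex 1.7 2.8 1.6
   vertex 2.8 5.3 5.0
  endloop
 endfacet
 facet normal 0.369 0.918 0.148
  outer loop
   vertex 5.1 5.1 0.5
   vertex 2.8 5.3 5.0
   vertex 5.6 4.4 3.6
  endloop
 endfacet
 facet normal -0.522 -0.853 0.010
  outer loop
   vertex 2.4 2.4 4.0
   vertex 1.7 2.8 1.6
   vertex 3.8 1.5 0.4
  endloop
 endfacet
 facet normal -0.958 0.034 0.285
  outer loop
   vertex 2.4 2.4 4.0
   vertex 2.8 5.3 5.0
   vertex 1.7 2.8 1.6
  endloop
 endfacet
 facet normal 0.963 -0.184 -0.197
  outer loop
   vertex 4.9 3.3 1.2
   vertex 5.1 5.1 0.5
   vertex 5.6 4.4 3.6
  endloop
 endfacet
 facet normal 0.822 -0.283 -0.493
  outer loop
   vertex 4.9 3.3 1.2
   vertex 3.8 1.5 0.4
   vertex 5.1 5.1 0.5
  endloop
 endfacet
 facet normal 0.954 -0.251 -0.163
  outer loop
   vertex 5.3 3.0 4.0
   vertex 4.9 3.3 1.2
   vertex 5.6 4.4 3.6
  endloop
 endfacet
 facet normal 0.479 0.145 0.866
  outer loop
   vertex 5.3 3.0 4.0
   vertex 5.6 4.4 3.6
   vertex 2.8 5.3 5.0
  endloop
 endfacet
 facet normal 0.069 -0.334 0.940
  outer loop
   vertex 5.3 3.0 4.0
   vertex 2.8 5.3 5.0
   vertex 2.4 2.4 4.0
  endloop
 endfacet
 facet normal -0.032 -0.973 0.231
  outer loop
   vertex 4.2 1.7 1.3
   vertex 2.4 2.4 4.0
   vertex 3.8 1.5 0.4
  endloop
 endfacet
 facet normal 0.189 -0.913 0.362
  outer loop
   vertex 4.2 1.7 1.3
   vertex 5.3 3.0 4.0
   vertex 2.4 2.4 4.0
  endloop
 endfacet
 facet normal 0.868 -0.398 -0.297
  outer loop
   vertex 4.2 1.7 1.3
   vertex 3.8 1.5 0.4
   vertex 4.9 3.3 1.2
  endloop
 endfacet
 facet normal 0.899 -0.404 -0.172
  outer loop
   vertex 4.2 1.7 1.3
   vertex 4.9 3.3 1.2
   vertex 5.3 3.0 4.0
  endloop
 endfacet
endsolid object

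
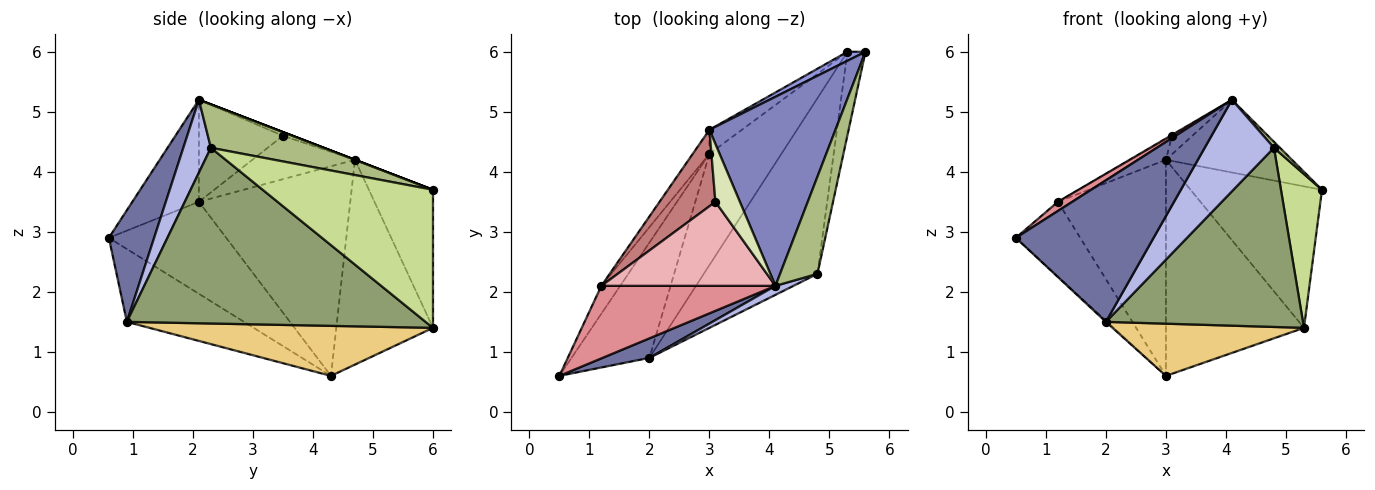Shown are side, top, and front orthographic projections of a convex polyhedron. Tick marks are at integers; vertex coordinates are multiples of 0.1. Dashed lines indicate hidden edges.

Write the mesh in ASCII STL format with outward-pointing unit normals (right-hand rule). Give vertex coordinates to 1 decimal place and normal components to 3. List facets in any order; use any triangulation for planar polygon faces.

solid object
 facet normal 0.310 -0.942 0.130
  outer loop
   vertex 2.0 0.9 1.5
   vertex 4.1 2.1 5.2
   vertex 0.5 0.6 2.9
  endloop
 endfacet
 facet normal 0.000 0.359 0.933
  outer loop
   vertex 3.0 4.7 4.2
   vertex 4.1 2.1 5.2
   vertex 5.6 6.0 3.7
  endloop
 endfacet
 facet normal -0.438 0.897 0.057
  outer loop
   vertex 3.0 4.7 4.2
   vertex 5.6 6.0 3.7
   vertex 5.3 6.0 1.4
  endloop
 endfacet
 facet normal 0.368 -0.925 0.091
  outer loop
   vertex 4.8 2.3 4.4
   vertex 4.1 2.1 5.2
   vertex 2.0 0.9 1.5
  endloop
 endfacet
 facet normal 0.734 -0.485 -0.475
  outer loop
   vertex 4.8 2.3 4.4
   vertex 2.0 0.9 1.5
   vertex 5.3 6.0 1.4
  endloop
 endfacet
 facet normal 0.757 -0.040 0.652
  outer loop
   vertex 4.8 2.3 4.4
   vertex 5.6 6.0 3.7
   vertex 4.1 2.1 5.2
  endloop
 endfacet
 facet normal 0.964 -0.232 -0.126
  outer loop
   vertex 4.8 2.3 4.4
   vertex 5.3 6.0 1.4
   vertex 5.6 6.0 3.7
  endloop
 endfacet
 facet normal -0.142 0.302 0.943
  outer loop
   vertex 3.1 3.5 4.6
   vertex 4.1 2.1 5.2
   vertex 3.0 4.7 4.2
  endloop
 endfacet
 facet normal -0.571 0.816 -0.091
  outer loop
   vertex 3.0 4.3 0.6
   vertex 3.0 4.7 4.2
   vertex 5.3 6.0 1.4
  endloop
 endfacet
 facet normal -0.683 0.008 -0.730
  outer loop
   vertex 3.0 4.3 0.6
   vertex 2.0 0.9 1.5
   vertex 0.5 0.6 2.9
  endloop
 endfacet
 facet normal 0.532 -0.359 -0.766
  outer loop
   vertex 3.0 4.3 0.6
   vertex 5.3 6.0 1.4
   vertex 2.0 0.9 1.5
  endloop
 endfacet
 facet normal -0.863 0.473 -0.177
  outer loop
   vertex 1.2 2.1 3.5
   vertex 3.0 4.3 0.6
   vertex 0.5 0.6 2.9
  endloop
 endfacet
 facet normal -0.812 0.580 -0.064
  outer loop
   vertex 1.2 2.1 3.5
   vertex 3.0 4.7 4.2
   vertex 3.0 4.3 0.6
  endloop
 endfacet
 facet normal -0.600 0.207 0.773
  outer loop
   vertex 1.2 2.1 3.5
   vertex 3.1 3.5 4.6
   vertex 3.0 4.7 4.2
  endloop
 endfacet
 facet normal -0.503 -0.108 0.858
  outer loop
   vertex 1.2 2.1 3.5
   vertex 0.5 0.6 2.9
   vertex 4.1 2.1 5.2
  endloop
 endfacet
 facet normal -0.506 0.008 0.863
  outer loop
   vertex 1.2 2.1 3.5
   vertex 4.1 2.1 5.2
   vertex 3.1 3.5 4.6
  endloop
 endfacet
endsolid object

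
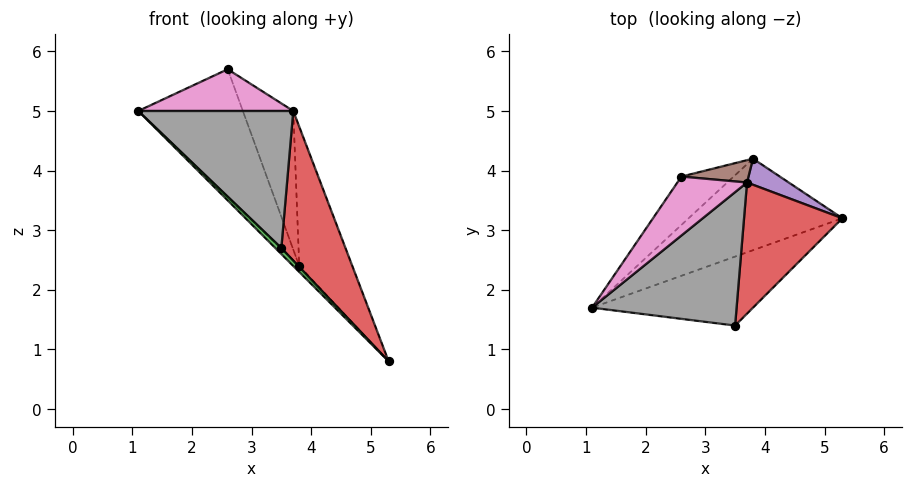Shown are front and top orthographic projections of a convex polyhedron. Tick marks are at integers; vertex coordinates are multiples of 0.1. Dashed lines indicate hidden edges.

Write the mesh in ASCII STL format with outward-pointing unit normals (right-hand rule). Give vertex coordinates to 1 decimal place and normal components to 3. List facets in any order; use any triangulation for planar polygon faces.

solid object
 facet normal -0.714 0.045 -0.698
  outer loop
   vertex 3.8 4.2 2.4
   vertex 5.3 3.2 0.8
   vertex 1.1 1.7 5.0
  endloop
 endfacet
 facet normal -0.770 0.597 -0.226
  outer loop
   vertex 3.8 4.2 2.4
   vertex 1.1 1.7 5.0
   vertex 2.6 3.9 5.7
  endloop
 endfacet
 facet normal -0.695 -0.062 -0.717
  outer loop
   vertex 3.5 1.4 2.7
   vertex 1.1 1.7 5.0
   vertex 5.3 3.2 0.8
  endloop
 endfacet
 facet normal 0.823 -0.427 0.375
  outer loop
   vertex 3.7 3.8 5.0
   vertex 3.5 1.4 2.7
   vertex 5.3 3.2 0.8
  endloop
 endfacet
 facet normal 0.648 0.748 0.140
  outer loop
   vertex 3.7 3.8 5.0
   vertex 5.3 3.2 0.8
   vertex 3.8 4.2 2.4
  endloop
 endfacet
 facet normal 0.188 0.970 0.156
  outer loop
   vertex 3.7 3.8 5.0
   vertex 3.8 4.2 2.4
   vertex 2.6 3.9 5.7
  endloop
 endfacet
 facet normal 0.423 -0.524 0.739
  outer loop
   vertex 3.7 3.8 5.0
   vertex 2.6 3.9 5.7
   vertex 1.1 1.7 5.0
  endloop
 endfacet
 facet normal 0.501 -0.620 0.604
  outer loop
   vertex 3.7 3.8 5.0
   vertex 1.1 1.7 5.0
   vertex 3.5 1.4 2.7
  endloop
 endfacet
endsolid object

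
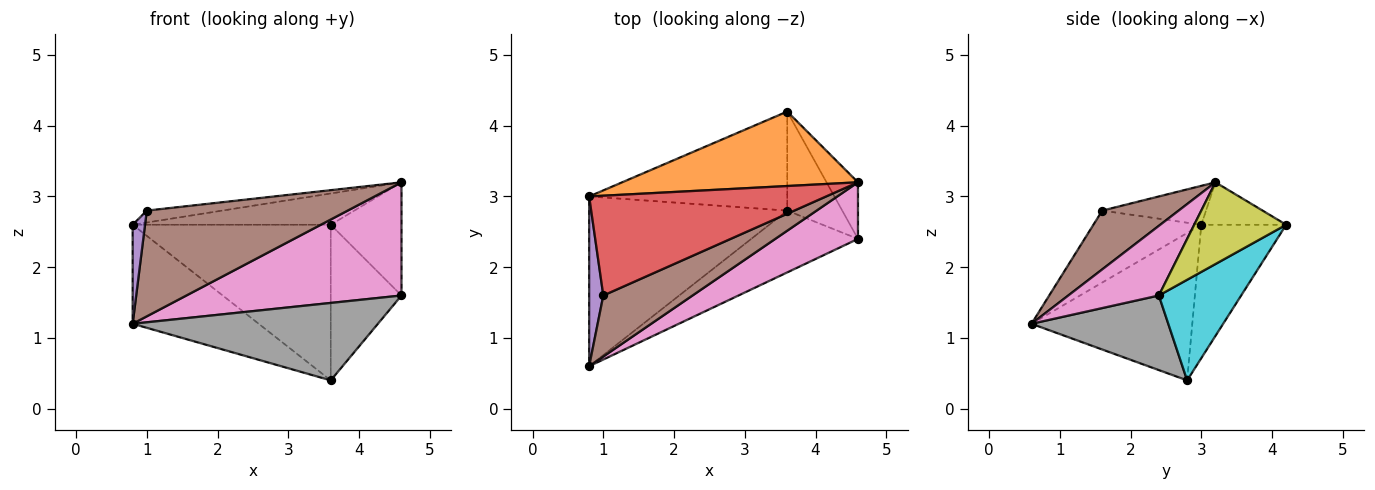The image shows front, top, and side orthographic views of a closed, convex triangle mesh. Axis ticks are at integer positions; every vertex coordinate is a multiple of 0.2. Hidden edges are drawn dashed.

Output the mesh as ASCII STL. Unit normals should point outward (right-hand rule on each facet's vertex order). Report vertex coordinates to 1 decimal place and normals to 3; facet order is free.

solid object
 facet normal -0.541 0.424 -0.727
  outer loop
   vertex 3.6 2.8 0.4
   vertex 0.8 0.6 1.2
   vertex 0.8 3.0 2.6
  endloop
 endfacet
 facet normal -0.164 0.382 0.910
  outer loop
   vertex 3.6 4.2 2.6
   vertex 0.8 3.0 2.6
   vertex 4.6 3.2 3.2
  endloop
 endfacet
 facet normal -0.340 0.793 -0.505
  outer loop
   vertex 3.6 4.2 2.6
   vertex 3.6 2.8 0.4
   vertex 0.8 3.0 2.6
  endloop
 endfacet
 facet normal -0.161 0.117 0.980
  outer loop
   vertex 1.0 1.6 2.8
   vertex 4.6 3.2 3.2
   vertex 0.8 3.0 2.6
  endloop
 endfacet
 facet normal -0.975 -0.112 0.192
  outer loop
   vertex 1.0 1.6 2.8
   vertex 0.8 3.0 2.6
   vertex 0.8 0.6 1.2
  endloop
 endfacet
 facet normal 0.313 -0.823 0.475
  outer loop
   vertex 1.0 1.6 2.8
   vertex 0.8 0.6 1.2
   vertex 4.6 3.2 3.2
  endloop
 endfacet
 facet normal 0.352 -0.837 0.419
  outer loop
   vertex 4.6 2.4 1.6
   vertex 4.6 3.2 3.2
   vertex 0.8 0.6 1.2
  endloop
 endfacet
 facet normal 0.400 -0.716 -0.572
  outer loop
   vertex 4.6 2.4 1.6
   vertex 0.8 0.6 1.2
   vertex 3.6 2.8 0.4
  endloop
 endfacet
 facet normal 0.758 0.583 -0.292
  outer loop
   vertex 4.6 2.4 1.6
   vertex 3.6 4.2 2.6
   vertex 4.6 3.2 3.2
  endloop
 endfacet
 facet normal 0.701 0.602 -0.383
  outer loop
   vertex 4.6 2.4 1.6
   vertex 3.6 2.8 0.4
   vertex 3.6 4.2 2.6
  endloop
 endfacet
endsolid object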